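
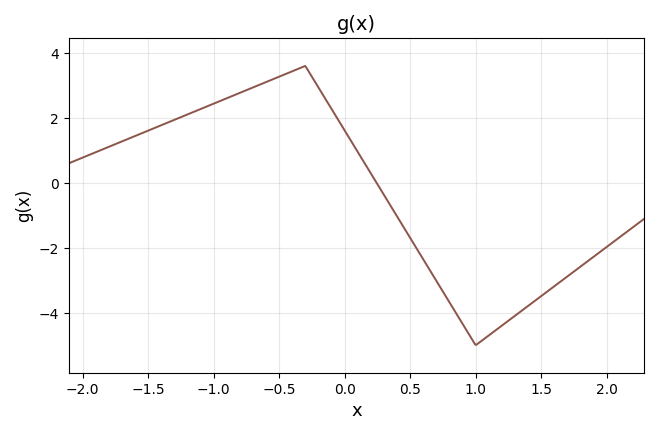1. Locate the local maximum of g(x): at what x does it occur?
-0.3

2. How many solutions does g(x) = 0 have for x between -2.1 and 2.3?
1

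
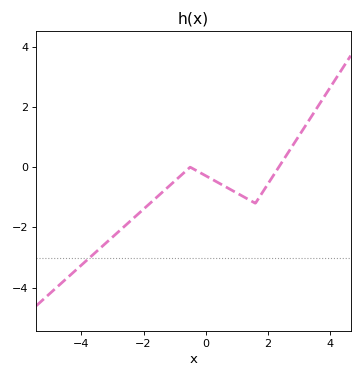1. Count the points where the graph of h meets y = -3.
1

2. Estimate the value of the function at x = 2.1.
-0.4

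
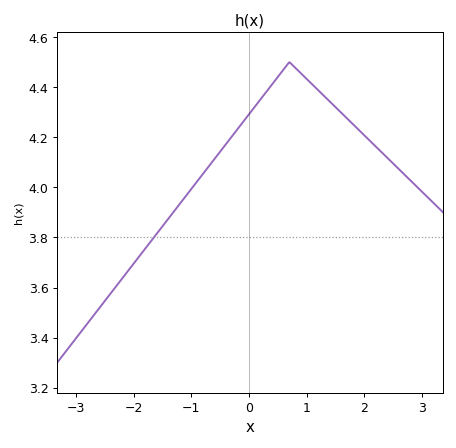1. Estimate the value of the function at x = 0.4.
4.42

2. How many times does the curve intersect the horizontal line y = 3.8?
1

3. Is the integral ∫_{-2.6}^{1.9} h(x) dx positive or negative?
positive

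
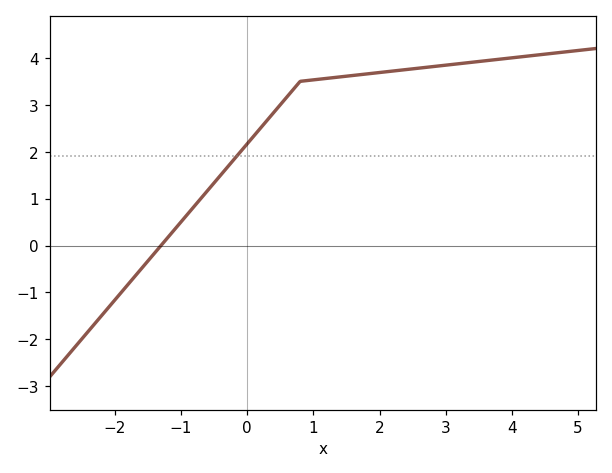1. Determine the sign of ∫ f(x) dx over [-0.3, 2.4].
positive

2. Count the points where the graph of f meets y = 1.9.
1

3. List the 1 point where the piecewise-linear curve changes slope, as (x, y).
(0.8, 3.5)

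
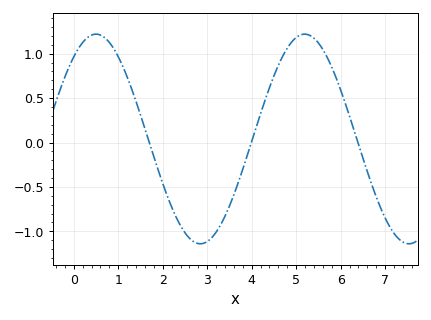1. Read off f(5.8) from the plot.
0.85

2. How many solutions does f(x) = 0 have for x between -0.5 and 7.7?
3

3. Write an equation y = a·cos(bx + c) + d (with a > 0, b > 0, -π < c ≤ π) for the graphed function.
y = 1.18cos(1.3x - 0.67) + 0.04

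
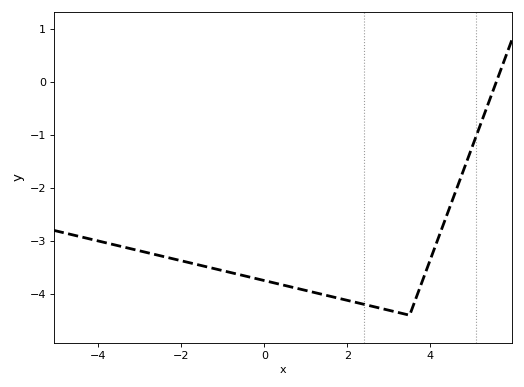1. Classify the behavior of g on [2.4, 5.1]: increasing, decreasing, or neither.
neither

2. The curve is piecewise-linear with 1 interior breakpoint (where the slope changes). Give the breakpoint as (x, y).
(3.5, -4.4)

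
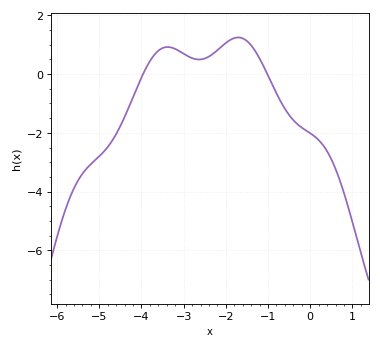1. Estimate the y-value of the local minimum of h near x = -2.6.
0.496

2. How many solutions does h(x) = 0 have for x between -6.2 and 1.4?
2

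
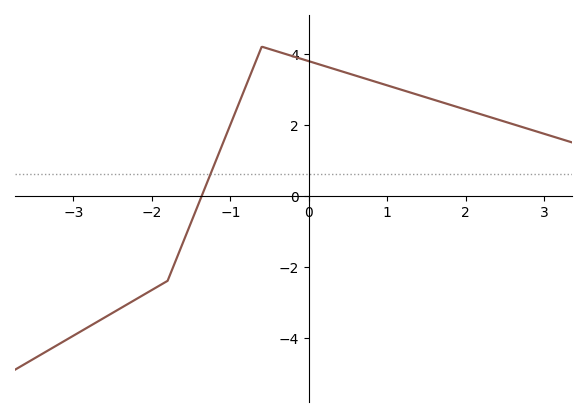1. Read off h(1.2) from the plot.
2.97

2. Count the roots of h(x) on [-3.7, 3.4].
1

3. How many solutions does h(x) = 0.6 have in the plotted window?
1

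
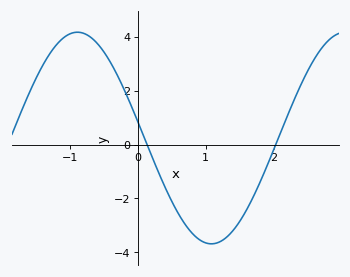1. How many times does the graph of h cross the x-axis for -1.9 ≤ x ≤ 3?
2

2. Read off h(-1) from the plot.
4.2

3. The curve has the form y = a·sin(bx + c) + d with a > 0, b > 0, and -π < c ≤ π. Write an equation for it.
y = 3.92sin(1.6x + 3) + 0.24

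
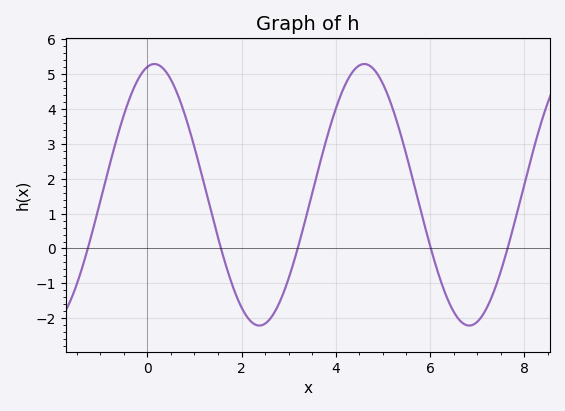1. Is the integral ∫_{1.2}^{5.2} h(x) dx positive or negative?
positive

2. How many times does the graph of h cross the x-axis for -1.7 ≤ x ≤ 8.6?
5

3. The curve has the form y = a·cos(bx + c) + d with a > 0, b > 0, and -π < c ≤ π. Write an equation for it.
y = 3.75cos(1.41x - 0.21) + 1.54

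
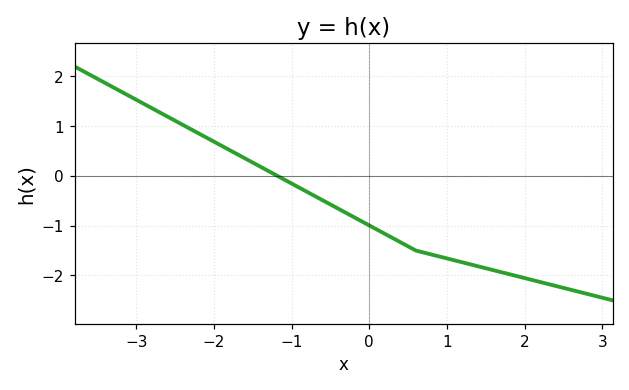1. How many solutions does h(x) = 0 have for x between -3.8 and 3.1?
1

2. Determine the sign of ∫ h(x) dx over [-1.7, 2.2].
negative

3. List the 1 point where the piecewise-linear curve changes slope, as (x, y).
(0.6, -1.5)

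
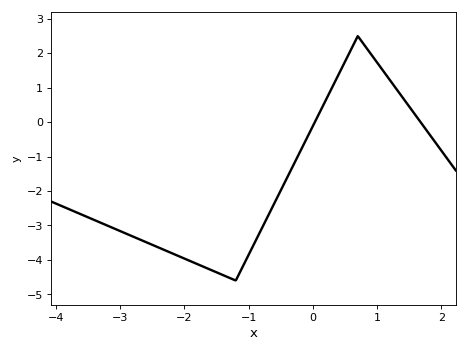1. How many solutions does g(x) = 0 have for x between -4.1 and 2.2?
2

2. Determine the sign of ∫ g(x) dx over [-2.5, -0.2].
negative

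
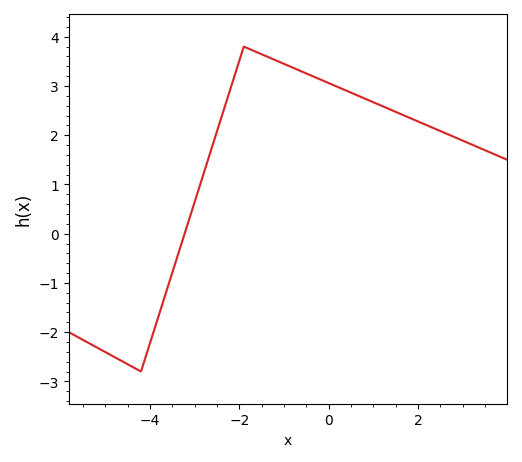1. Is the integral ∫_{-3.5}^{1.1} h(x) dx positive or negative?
positive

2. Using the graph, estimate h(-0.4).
3.22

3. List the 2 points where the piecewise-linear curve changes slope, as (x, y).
(-4.2, -2.8); (-1.9, 3.8)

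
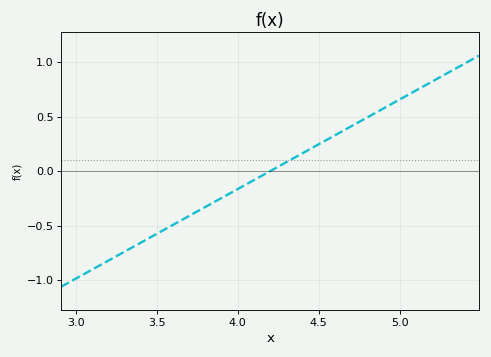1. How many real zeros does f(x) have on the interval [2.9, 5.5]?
1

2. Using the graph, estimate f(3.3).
-0.75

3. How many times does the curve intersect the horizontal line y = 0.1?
1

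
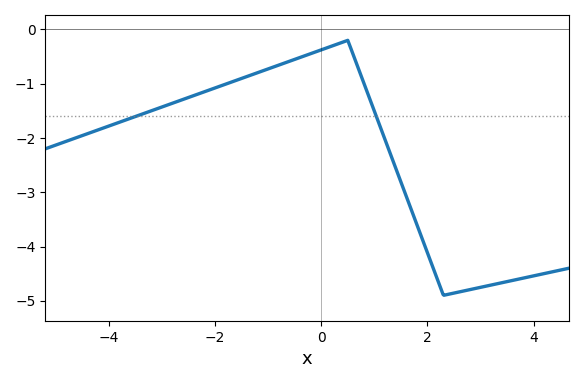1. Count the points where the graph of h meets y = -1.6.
2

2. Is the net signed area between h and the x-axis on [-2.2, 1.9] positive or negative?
negative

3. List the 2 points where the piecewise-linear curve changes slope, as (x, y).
(0.5, -0.2); (2.3, -4.9)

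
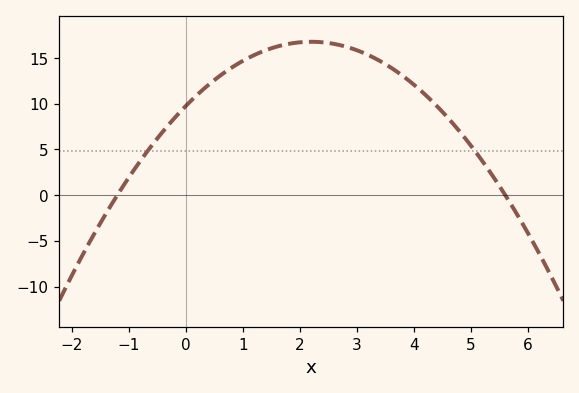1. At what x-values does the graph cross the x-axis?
-1.2, 5.6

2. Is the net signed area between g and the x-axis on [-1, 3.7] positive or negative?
positive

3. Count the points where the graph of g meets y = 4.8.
2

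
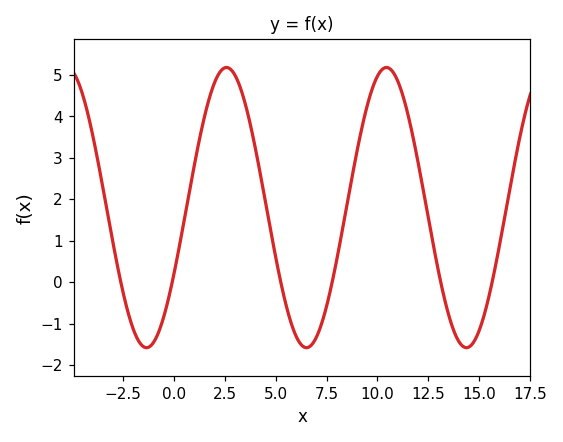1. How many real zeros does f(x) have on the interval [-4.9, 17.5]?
6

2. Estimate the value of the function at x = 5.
0.617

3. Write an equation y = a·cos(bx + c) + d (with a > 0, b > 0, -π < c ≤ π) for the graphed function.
y = 3.38cos(0.8x - 2.07) + 1.8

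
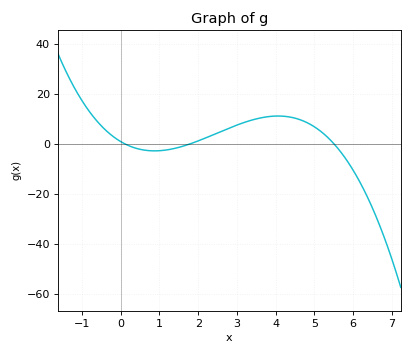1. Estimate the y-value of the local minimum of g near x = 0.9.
-2.85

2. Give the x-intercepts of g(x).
0.1, 1.8, 5.5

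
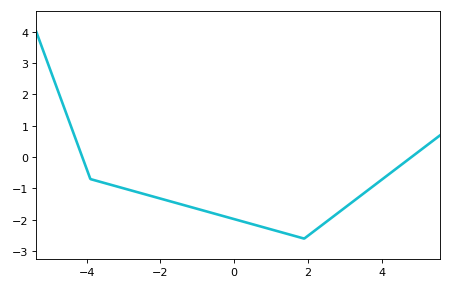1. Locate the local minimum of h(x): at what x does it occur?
1.8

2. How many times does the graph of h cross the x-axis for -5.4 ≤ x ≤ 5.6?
2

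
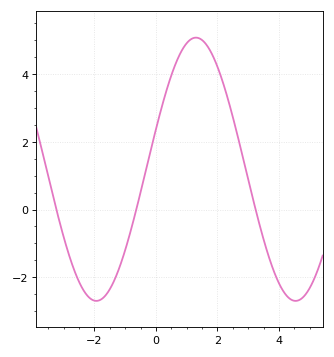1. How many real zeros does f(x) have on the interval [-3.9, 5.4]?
3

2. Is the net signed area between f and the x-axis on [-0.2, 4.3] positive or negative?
positive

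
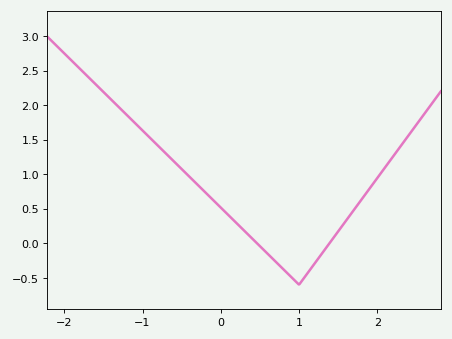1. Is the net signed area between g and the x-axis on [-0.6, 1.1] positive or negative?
positive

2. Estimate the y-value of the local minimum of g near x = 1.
-0.6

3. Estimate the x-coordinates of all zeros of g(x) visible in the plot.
0.5, 1.4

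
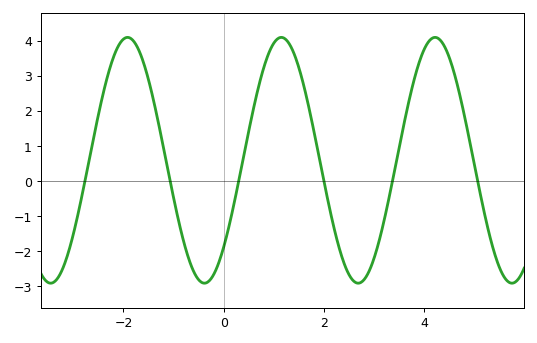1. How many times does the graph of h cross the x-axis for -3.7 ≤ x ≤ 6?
6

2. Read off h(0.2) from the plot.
-0.673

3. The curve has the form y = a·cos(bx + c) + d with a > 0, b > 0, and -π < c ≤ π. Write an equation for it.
y = 3.5cos(2.05x - 2.35) + 0.59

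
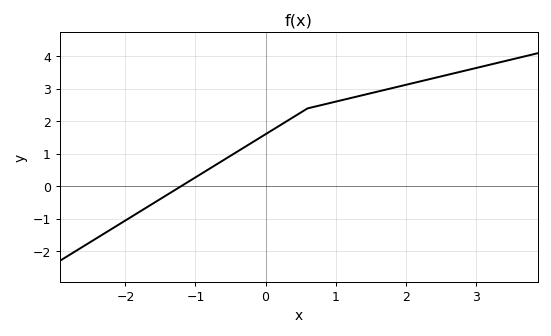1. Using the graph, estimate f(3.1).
3.69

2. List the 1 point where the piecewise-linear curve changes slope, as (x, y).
(0.6, 2.4)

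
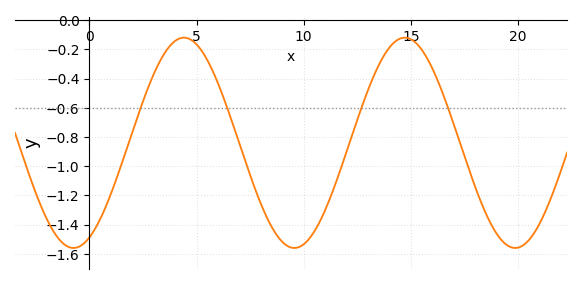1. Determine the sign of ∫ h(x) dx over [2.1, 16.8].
negative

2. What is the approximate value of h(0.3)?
-1.42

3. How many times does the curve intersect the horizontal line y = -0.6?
4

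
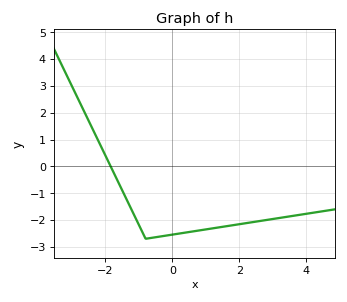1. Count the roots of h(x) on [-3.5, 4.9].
1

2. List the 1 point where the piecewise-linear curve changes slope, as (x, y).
(-0.8, -2.7)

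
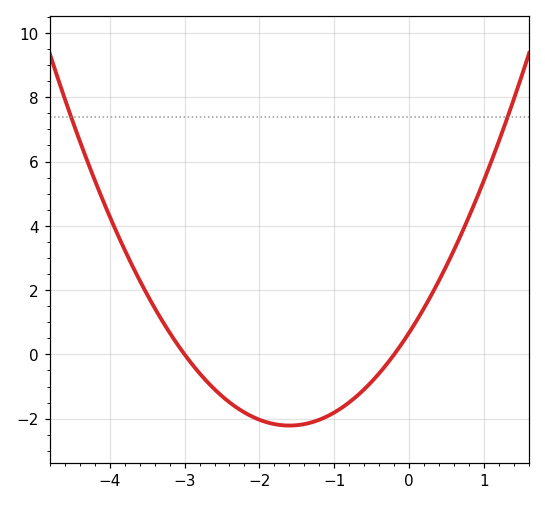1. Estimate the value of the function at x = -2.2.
-1.81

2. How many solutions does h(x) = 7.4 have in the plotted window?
2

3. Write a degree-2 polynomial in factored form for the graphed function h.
y = 1.13(x + 3)(x + 0.2)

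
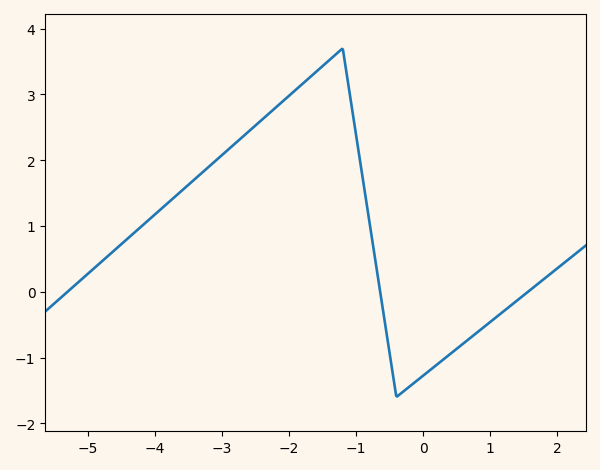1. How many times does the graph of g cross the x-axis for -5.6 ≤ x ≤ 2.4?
3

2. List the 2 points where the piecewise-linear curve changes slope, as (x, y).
(-1.2, 3.7); (-0.4, -1.6)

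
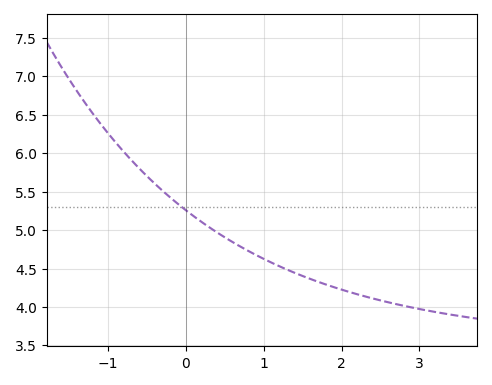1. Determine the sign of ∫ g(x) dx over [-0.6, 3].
positive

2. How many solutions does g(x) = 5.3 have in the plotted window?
1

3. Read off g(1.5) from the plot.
4.4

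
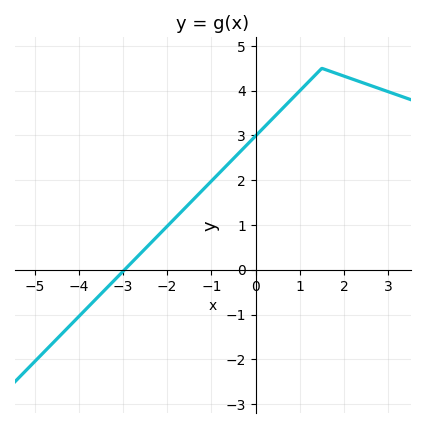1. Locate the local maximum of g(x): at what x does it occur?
1.5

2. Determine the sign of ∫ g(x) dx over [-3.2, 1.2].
positive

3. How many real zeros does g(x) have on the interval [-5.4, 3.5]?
1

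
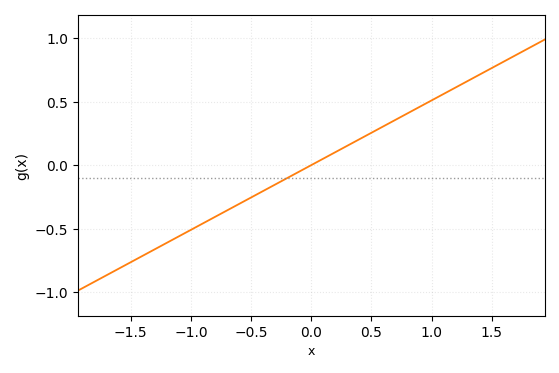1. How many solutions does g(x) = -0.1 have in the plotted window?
1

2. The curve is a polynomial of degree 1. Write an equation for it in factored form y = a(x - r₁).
y = 0.51(x - 0)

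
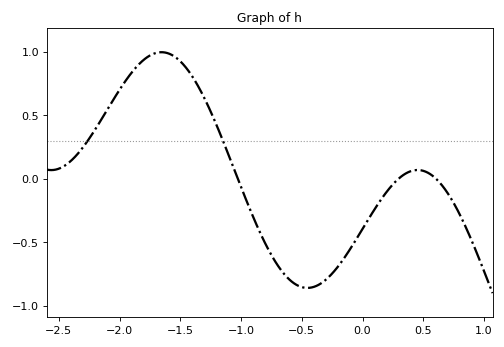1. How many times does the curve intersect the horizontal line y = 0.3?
2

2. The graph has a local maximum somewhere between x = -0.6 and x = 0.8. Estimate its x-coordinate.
0.454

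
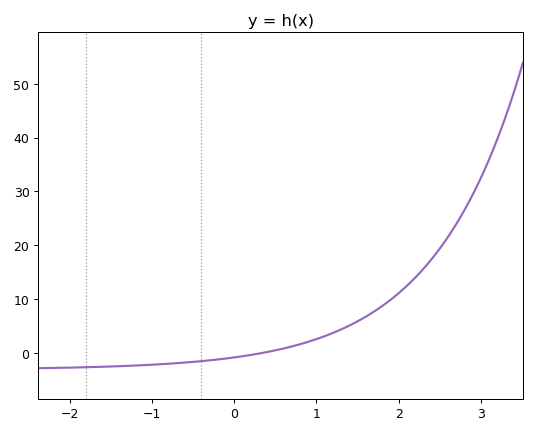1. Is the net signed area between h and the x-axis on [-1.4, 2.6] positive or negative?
positive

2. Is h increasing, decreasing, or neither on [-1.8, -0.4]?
increasing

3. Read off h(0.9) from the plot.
2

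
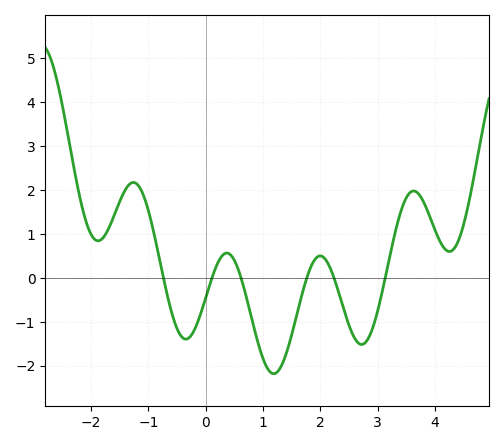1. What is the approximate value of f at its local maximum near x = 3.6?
2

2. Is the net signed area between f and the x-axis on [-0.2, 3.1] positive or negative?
negative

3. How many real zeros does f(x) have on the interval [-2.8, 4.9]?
6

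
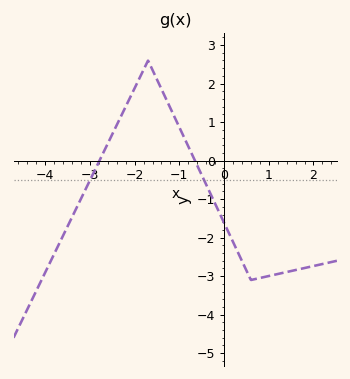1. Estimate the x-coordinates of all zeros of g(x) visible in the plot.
-2.79, -0.651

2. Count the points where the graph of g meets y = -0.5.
2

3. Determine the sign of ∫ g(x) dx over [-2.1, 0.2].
positive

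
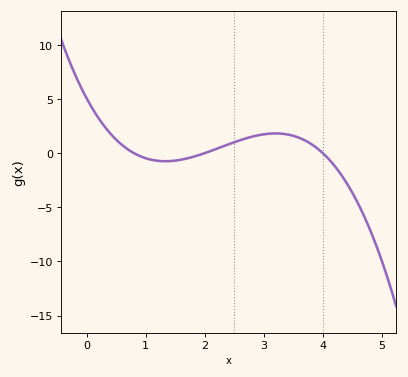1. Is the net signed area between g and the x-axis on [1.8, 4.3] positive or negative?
positive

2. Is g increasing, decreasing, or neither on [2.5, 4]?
neither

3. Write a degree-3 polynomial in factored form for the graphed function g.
y = -0.79(x - 0.8)(x - 2)(x - 4)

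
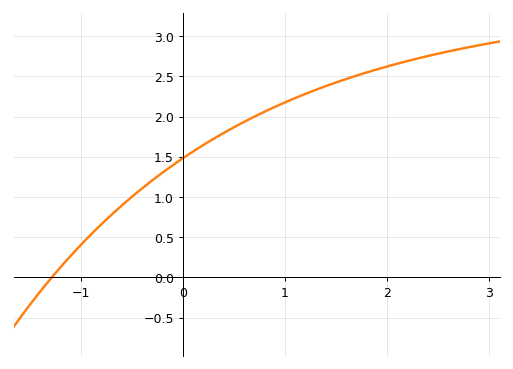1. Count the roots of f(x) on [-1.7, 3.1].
1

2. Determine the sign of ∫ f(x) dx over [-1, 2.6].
positive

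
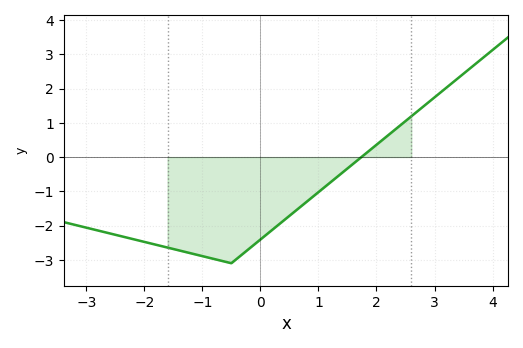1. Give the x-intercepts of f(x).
1.8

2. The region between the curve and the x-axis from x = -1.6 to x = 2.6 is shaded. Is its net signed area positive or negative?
negative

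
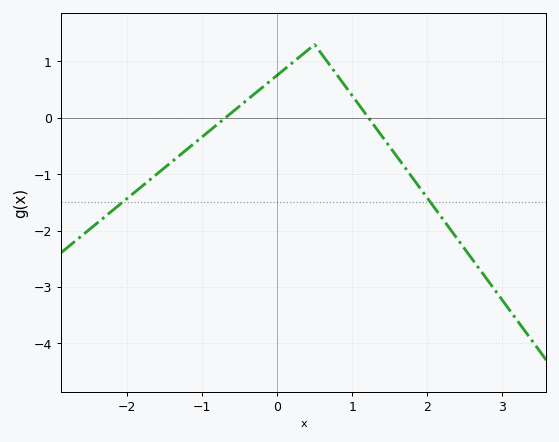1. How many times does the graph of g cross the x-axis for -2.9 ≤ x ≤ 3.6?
2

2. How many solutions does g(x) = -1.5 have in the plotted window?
2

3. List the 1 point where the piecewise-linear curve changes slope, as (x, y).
(0.5, 1.3)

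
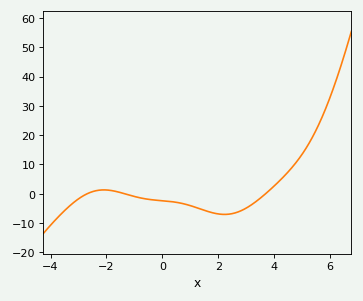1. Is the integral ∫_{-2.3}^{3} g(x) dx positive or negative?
negative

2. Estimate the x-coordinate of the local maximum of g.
-2.09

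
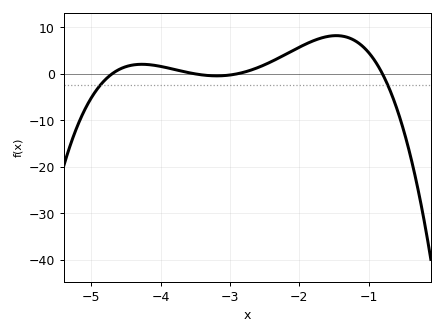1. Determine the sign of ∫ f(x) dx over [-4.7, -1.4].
positive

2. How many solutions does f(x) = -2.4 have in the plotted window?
2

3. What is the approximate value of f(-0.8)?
0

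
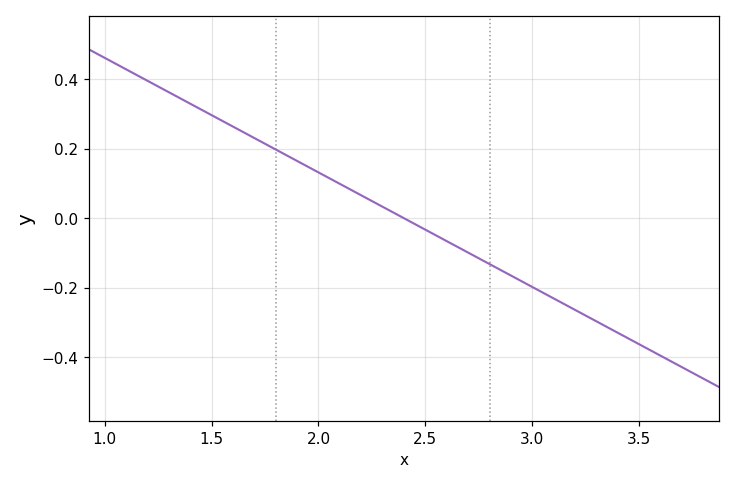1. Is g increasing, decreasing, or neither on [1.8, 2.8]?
decreasing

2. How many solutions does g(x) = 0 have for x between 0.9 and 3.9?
1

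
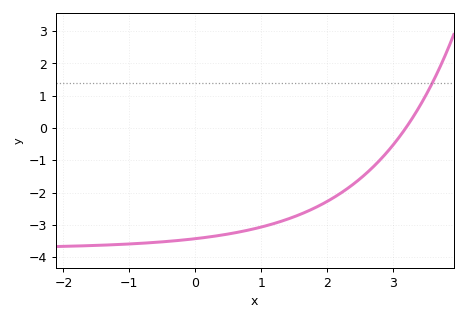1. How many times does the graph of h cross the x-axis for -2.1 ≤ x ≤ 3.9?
1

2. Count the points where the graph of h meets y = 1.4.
1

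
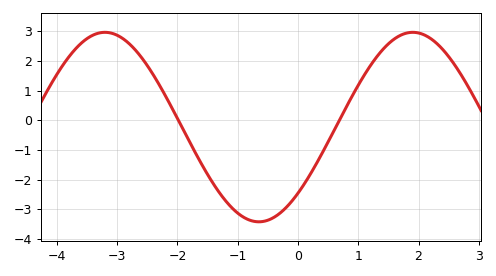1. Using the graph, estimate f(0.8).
0.4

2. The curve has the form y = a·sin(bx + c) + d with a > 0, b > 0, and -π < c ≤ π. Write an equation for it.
y = 3.19sin(1.2x - 0.77) - 0.23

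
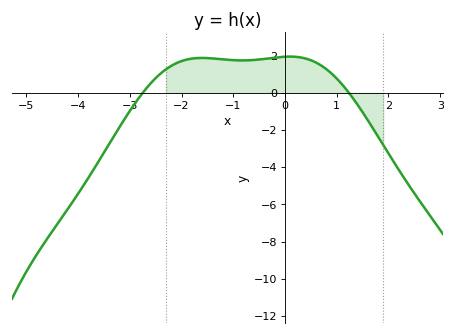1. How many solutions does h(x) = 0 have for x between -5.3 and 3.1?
2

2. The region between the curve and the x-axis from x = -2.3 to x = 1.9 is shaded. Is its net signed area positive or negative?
positive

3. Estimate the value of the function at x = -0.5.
1.8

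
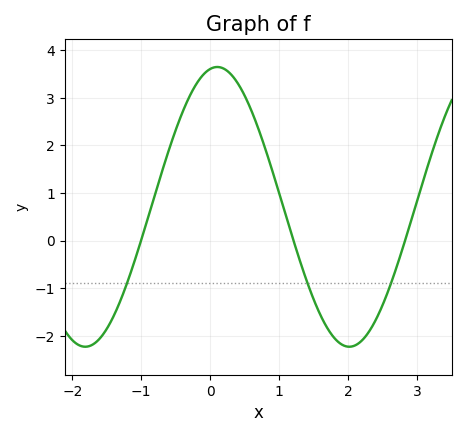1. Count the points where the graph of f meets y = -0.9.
3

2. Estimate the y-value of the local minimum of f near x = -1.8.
-2.23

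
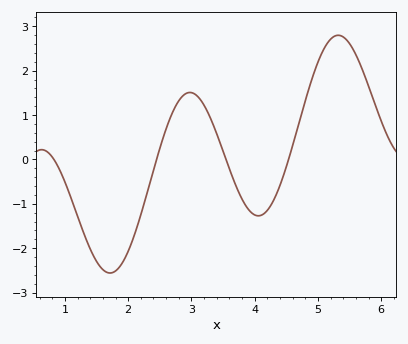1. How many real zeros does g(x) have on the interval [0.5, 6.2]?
4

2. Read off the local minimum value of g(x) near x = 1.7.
-2.56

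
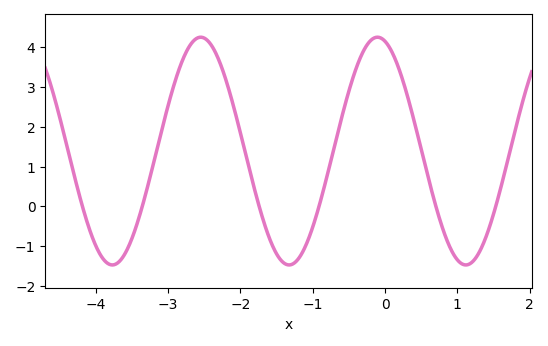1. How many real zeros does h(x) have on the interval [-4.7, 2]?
6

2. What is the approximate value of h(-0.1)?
4.2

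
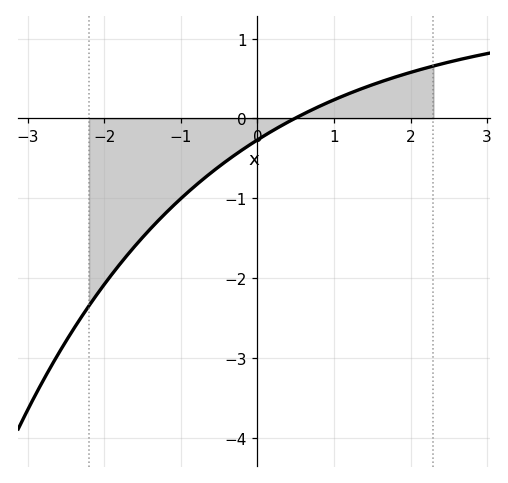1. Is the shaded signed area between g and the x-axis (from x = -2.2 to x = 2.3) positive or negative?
negative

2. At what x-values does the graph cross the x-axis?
0.49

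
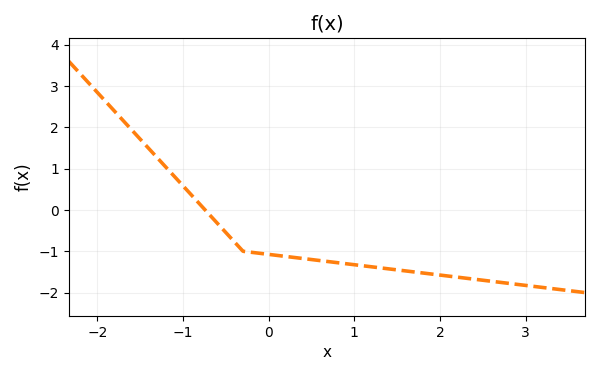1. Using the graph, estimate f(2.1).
-1.6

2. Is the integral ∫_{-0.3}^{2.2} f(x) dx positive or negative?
negative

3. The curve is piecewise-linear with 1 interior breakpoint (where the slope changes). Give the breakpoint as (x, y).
(-0.3, -1)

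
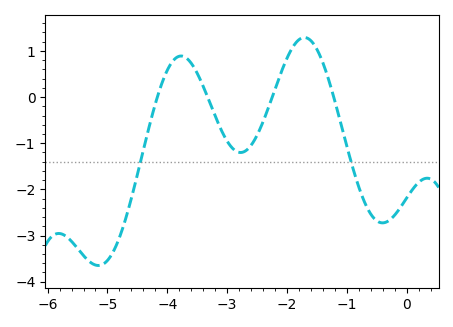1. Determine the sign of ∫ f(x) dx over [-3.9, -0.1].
negative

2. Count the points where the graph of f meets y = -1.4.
2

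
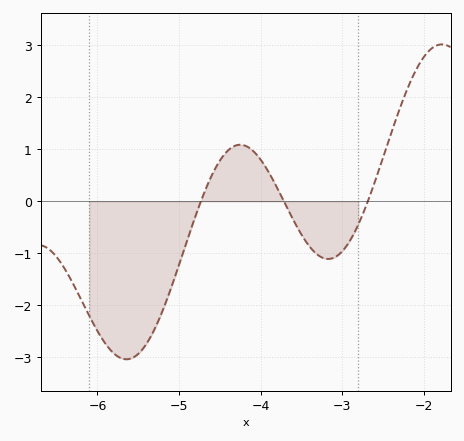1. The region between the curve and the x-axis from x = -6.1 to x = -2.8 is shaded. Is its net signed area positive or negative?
negative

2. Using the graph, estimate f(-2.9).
-0.745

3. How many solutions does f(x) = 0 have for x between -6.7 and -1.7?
3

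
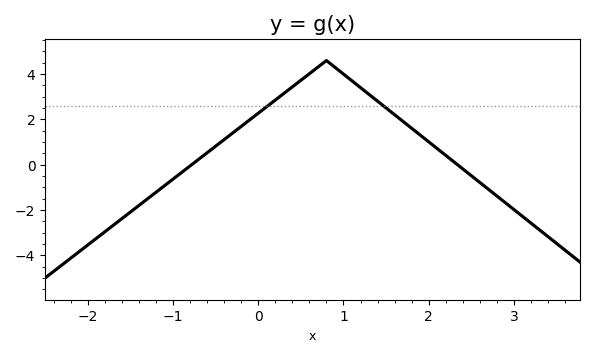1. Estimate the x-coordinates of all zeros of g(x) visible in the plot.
-0.782, 2.34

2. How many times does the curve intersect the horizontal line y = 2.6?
2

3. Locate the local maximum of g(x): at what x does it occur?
0.801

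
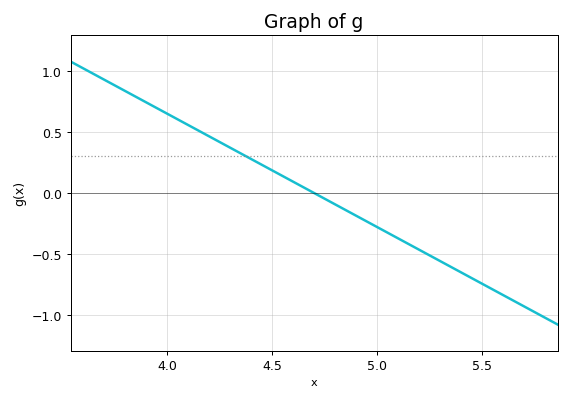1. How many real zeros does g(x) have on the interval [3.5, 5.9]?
1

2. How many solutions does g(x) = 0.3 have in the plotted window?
1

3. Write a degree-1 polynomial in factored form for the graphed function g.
y = -0.93(x - 4.7)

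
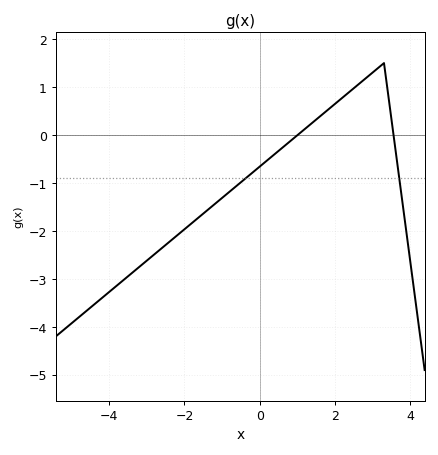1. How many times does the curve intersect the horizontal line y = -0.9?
2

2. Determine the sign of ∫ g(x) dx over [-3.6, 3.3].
negative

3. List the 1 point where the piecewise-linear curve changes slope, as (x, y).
(3.3, 1.5)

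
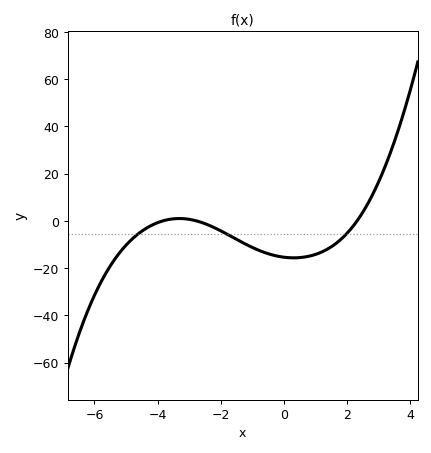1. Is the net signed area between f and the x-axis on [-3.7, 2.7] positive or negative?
negative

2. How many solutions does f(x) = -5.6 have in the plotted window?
3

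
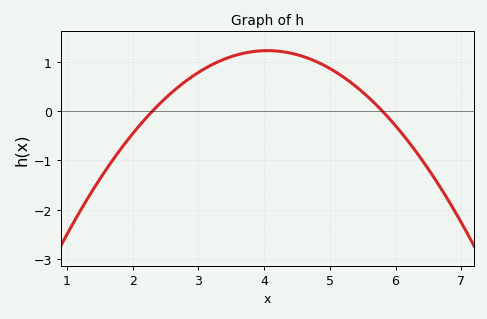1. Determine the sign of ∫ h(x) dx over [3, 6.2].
positive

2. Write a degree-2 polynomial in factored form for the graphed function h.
y = -0.4(x - 2.3)(x - 5.8)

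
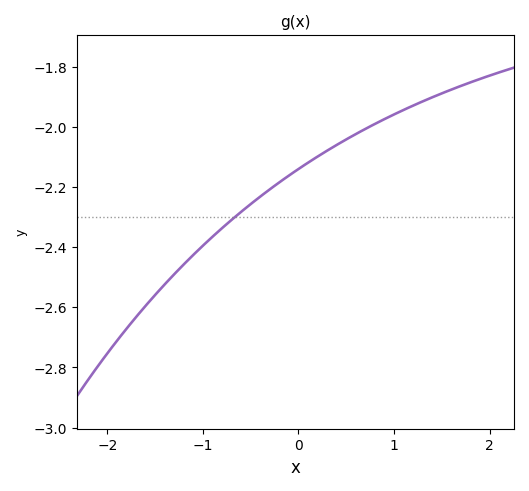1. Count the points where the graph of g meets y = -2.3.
1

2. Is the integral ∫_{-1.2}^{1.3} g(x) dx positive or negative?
negative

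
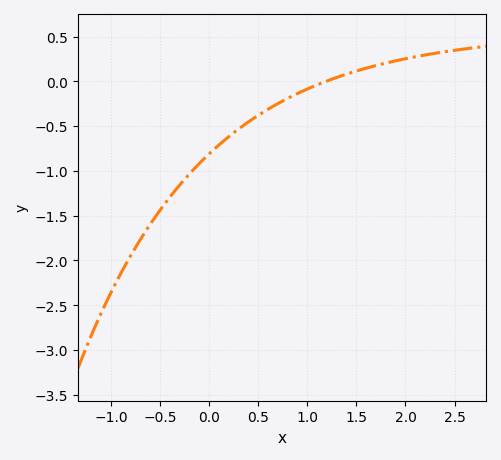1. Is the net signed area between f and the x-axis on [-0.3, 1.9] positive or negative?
negative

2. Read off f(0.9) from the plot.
-0.15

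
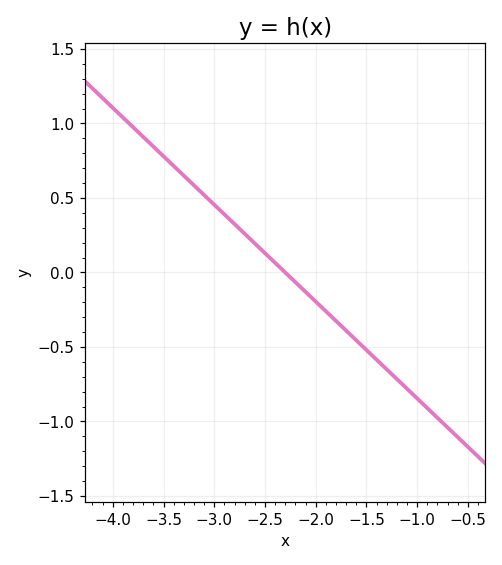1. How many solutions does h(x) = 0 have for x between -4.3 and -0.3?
1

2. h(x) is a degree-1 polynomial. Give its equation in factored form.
y = -0.65(x + 2.3)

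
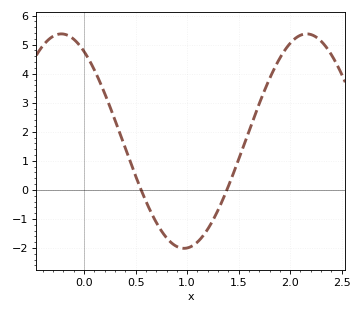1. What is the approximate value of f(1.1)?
-1.8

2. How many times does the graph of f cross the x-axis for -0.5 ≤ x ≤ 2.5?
2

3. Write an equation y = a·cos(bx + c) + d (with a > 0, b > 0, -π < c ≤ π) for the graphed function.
y = 3.69cos(2.6x + 0.58) + 1.68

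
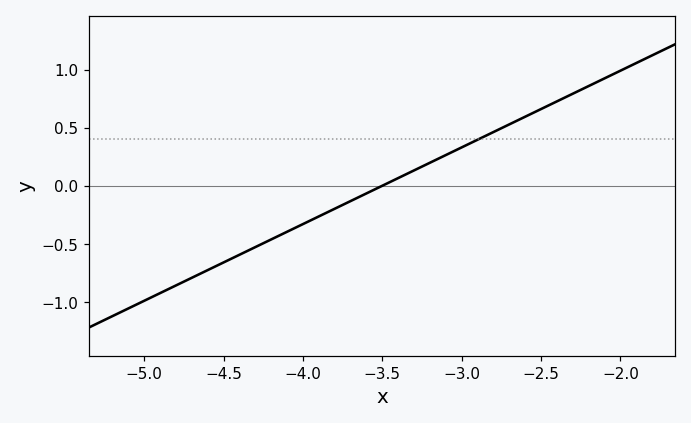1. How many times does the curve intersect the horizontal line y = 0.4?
1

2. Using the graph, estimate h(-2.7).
0.528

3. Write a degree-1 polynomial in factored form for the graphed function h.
y = 0.66(x + 3.5)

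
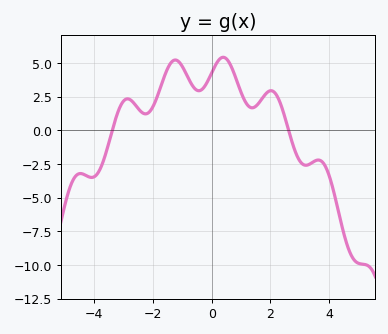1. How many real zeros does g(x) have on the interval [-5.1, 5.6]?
2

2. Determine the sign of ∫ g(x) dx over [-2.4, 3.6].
positive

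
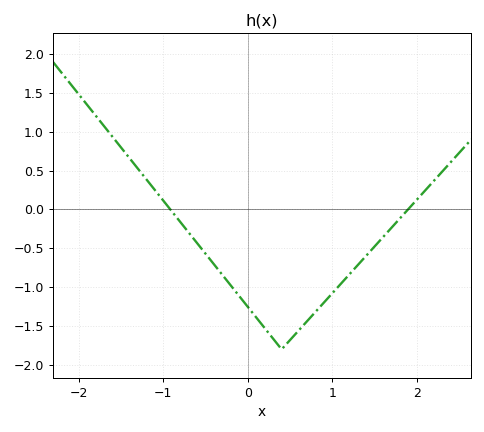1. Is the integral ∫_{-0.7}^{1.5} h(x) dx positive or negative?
negative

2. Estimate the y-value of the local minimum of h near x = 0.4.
-1.8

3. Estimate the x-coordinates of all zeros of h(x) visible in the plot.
-0.9, 1.9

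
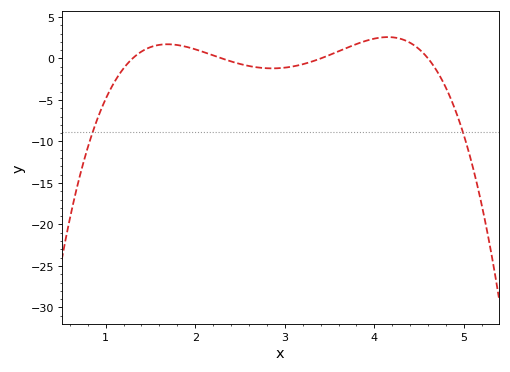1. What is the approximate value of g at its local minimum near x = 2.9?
-1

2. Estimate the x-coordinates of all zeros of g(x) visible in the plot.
1.3, 2.3, 3.4, 4.6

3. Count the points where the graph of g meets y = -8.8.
2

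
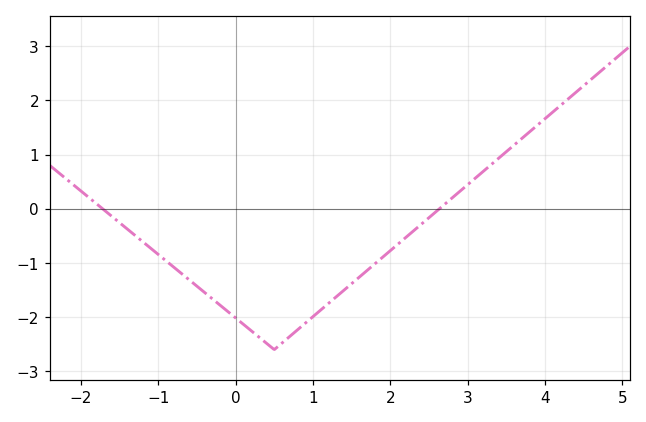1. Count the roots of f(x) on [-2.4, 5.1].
2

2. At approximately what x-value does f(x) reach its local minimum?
0.6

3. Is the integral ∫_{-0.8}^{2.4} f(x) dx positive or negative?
negative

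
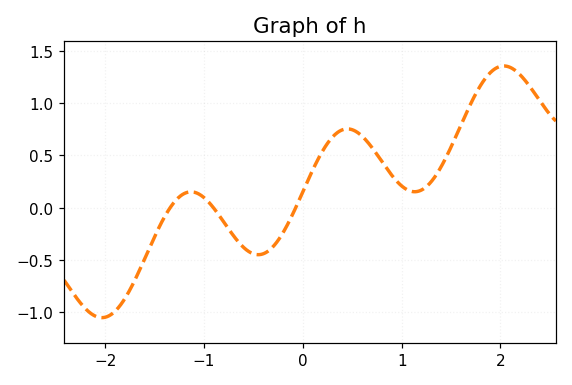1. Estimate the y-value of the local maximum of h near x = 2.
1.35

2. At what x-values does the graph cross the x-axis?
-1.3, -0.9, -0.1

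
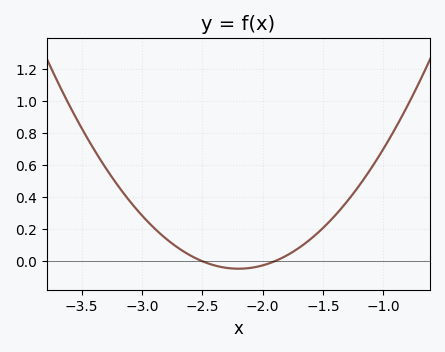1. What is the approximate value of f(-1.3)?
0.374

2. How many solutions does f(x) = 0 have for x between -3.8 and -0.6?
2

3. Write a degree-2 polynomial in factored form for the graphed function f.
y = 0.52(x + 2.5)(x + 1.9)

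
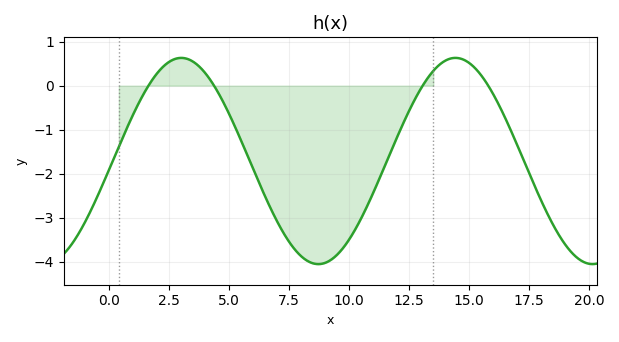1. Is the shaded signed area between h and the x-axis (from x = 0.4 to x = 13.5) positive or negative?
negative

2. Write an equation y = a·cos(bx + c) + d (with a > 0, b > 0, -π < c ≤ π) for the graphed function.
y = 2.34cos(0.55x - 1.6) - 1.71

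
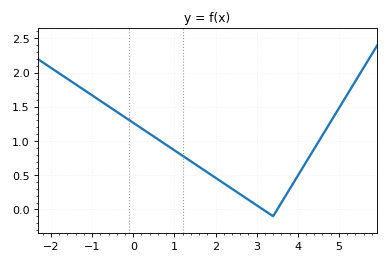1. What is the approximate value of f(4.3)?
0.788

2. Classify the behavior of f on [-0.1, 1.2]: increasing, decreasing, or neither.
decreasing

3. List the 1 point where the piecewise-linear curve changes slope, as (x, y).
(3.4, -0.1)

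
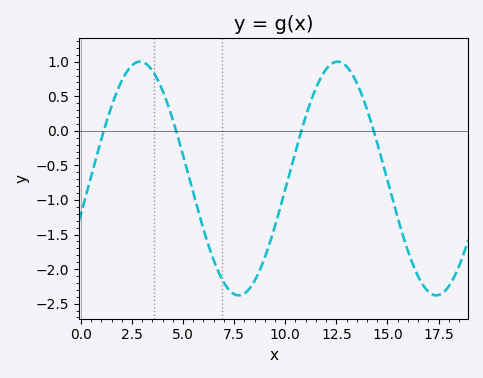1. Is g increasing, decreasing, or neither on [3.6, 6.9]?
decreasing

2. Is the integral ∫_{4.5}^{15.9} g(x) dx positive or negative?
negative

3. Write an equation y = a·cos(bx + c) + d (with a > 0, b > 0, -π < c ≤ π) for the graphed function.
y = 1.69cos(0.65x - 1.9) - 0.69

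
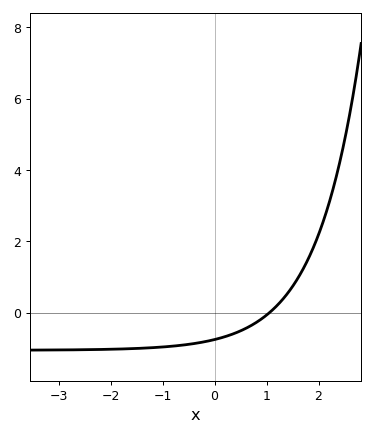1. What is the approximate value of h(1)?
0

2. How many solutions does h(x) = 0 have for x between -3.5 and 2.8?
1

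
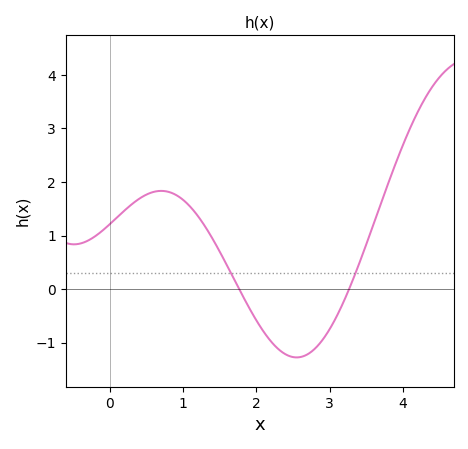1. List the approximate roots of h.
1.77, 3.27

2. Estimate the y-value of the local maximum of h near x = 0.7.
1.83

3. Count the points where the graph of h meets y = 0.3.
2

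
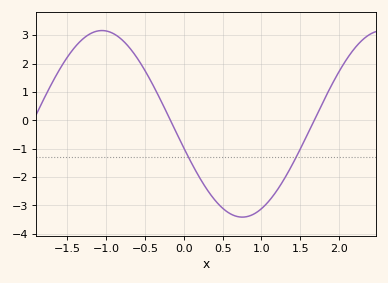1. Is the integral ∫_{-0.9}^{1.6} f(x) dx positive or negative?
negative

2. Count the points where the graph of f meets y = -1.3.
2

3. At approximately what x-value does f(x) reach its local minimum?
0.753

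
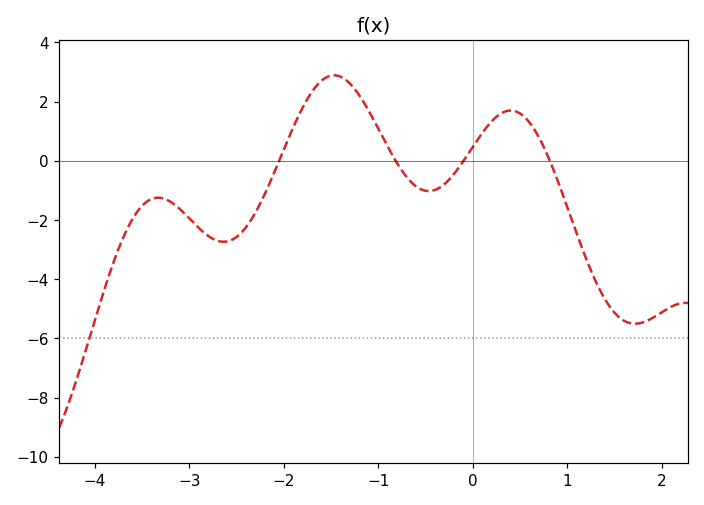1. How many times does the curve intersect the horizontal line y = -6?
1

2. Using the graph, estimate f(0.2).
1.33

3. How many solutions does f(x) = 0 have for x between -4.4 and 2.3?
4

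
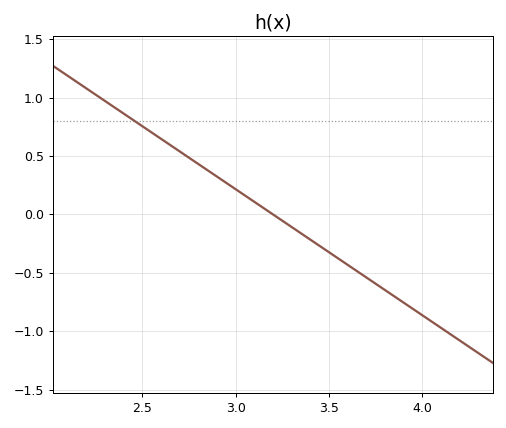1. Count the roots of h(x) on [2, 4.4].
1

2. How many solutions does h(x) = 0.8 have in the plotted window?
1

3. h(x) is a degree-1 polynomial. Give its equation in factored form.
y = -1.08(x - 3.2)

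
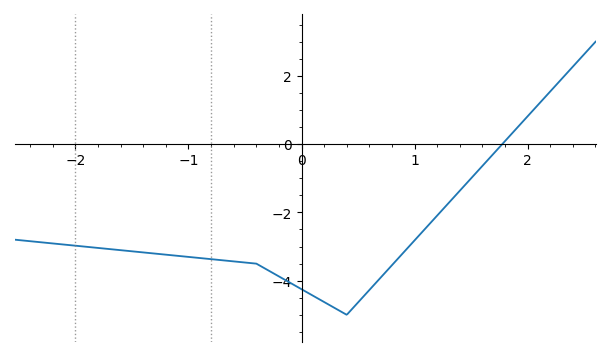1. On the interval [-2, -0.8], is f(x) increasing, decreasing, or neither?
decreasing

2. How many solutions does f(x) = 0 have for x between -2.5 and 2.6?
1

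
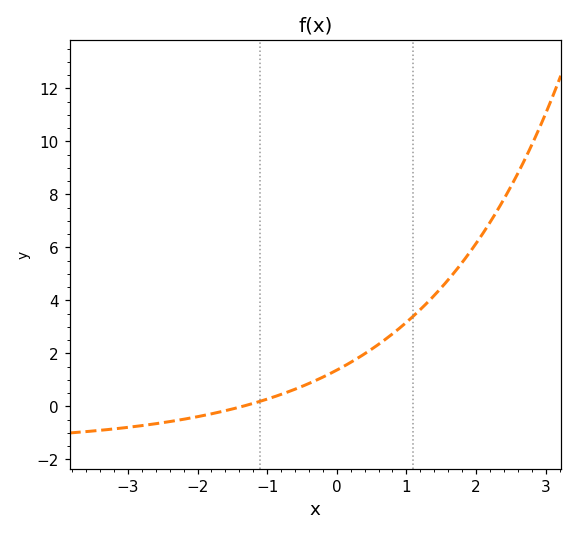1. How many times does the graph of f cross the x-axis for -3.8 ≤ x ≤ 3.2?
1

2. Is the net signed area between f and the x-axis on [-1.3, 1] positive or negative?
positive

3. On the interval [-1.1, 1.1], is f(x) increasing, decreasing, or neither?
increasing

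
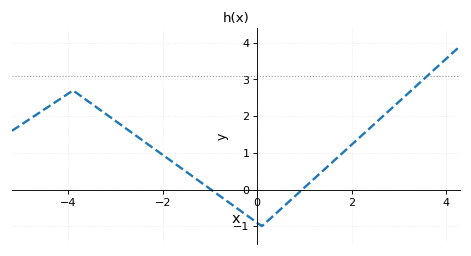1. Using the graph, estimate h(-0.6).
-0.4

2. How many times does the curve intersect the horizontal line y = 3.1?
1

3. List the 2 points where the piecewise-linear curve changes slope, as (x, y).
(-3.9, 2.7); (0.1, -1)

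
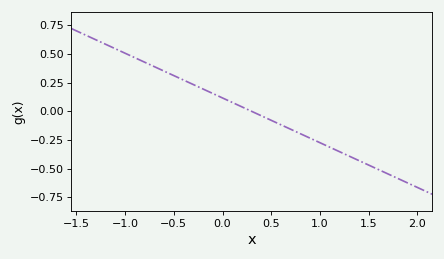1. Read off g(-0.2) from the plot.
0.195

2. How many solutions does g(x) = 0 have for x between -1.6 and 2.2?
1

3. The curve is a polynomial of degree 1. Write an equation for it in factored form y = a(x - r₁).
y = -0.39(x - 0.3)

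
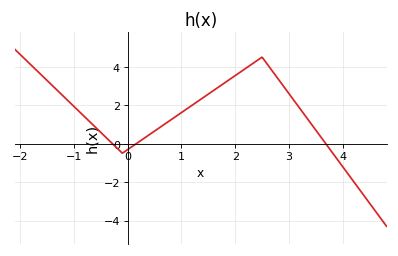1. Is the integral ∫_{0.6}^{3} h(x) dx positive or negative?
positive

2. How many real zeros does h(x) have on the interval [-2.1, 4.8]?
3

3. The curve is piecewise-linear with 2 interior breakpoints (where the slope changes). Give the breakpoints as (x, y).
(-0.1, -0.5); (2.5, 4.5)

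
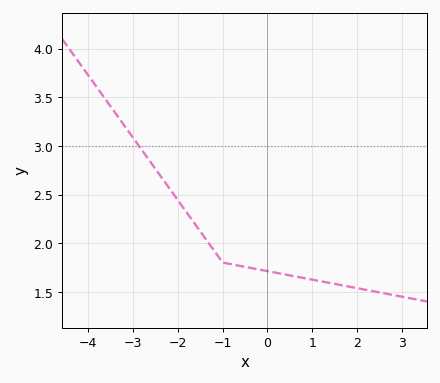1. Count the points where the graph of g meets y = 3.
1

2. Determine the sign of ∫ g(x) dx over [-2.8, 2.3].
positive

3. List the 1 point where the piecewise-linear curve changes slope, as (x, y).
(-1, 1.8)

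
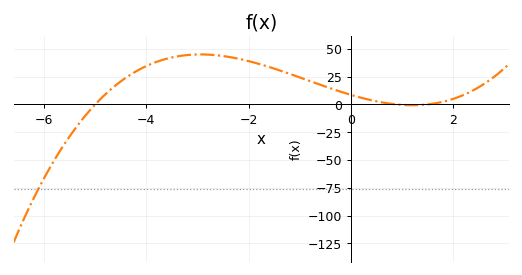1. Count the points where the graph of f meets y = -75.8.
1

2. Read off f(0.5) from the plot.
2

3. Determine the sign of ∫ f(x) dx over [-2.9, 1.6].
positive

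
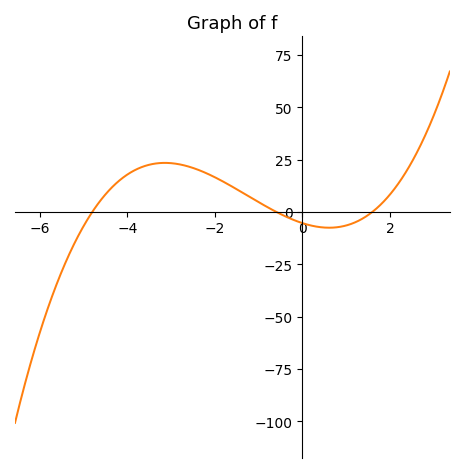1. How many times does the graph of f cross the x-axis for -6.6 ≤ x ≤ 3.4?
3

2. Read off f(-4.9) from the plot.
-3.27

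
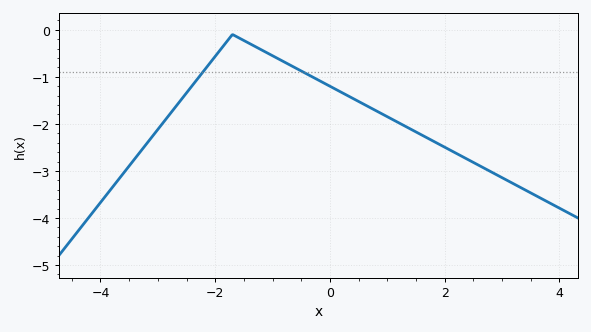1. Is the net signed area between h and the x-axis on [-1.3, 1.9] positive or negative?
negative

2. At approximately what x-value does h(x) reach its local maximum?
-1.6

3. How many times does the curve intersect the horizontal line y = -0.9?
2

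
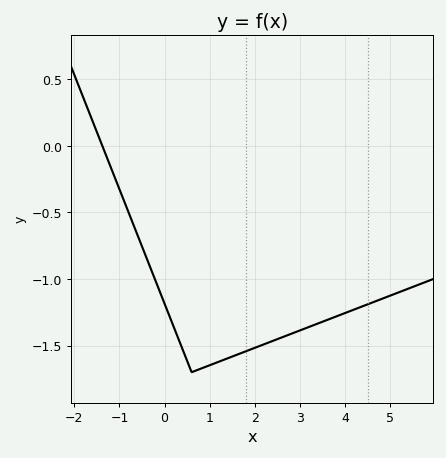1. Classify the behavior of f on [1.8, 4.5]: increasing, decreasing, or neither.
increasing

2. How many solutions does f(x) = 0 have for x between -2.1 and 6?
1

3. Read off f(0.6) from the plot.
-1.7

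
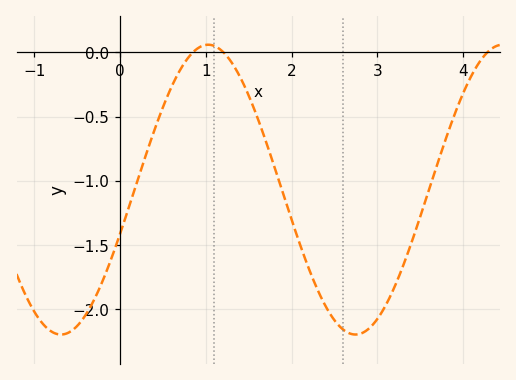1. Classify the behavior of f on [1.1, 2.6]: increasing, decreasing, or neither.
decreasing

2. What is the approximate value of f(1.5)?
-0.35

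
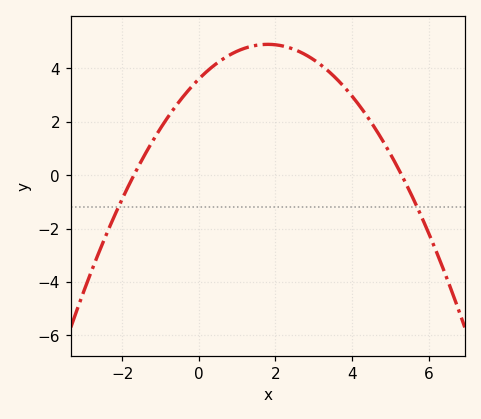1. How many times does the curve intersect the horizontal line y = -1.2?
2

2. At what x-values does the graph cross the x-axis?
-1.6, 5.2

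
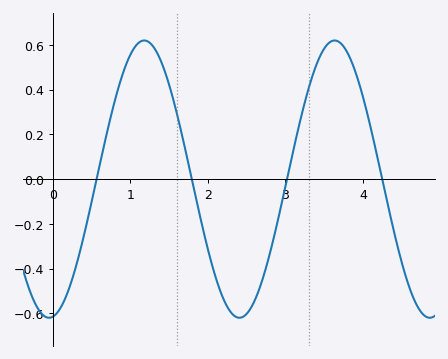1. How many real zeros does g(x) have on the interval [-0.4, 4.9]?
4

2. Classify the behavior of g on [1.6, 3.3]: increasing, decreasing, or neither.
neither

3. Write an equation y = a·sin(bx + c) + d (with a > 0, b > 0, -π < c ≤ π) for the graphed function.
y = 0.62sin(2.56x - 1.45) + 0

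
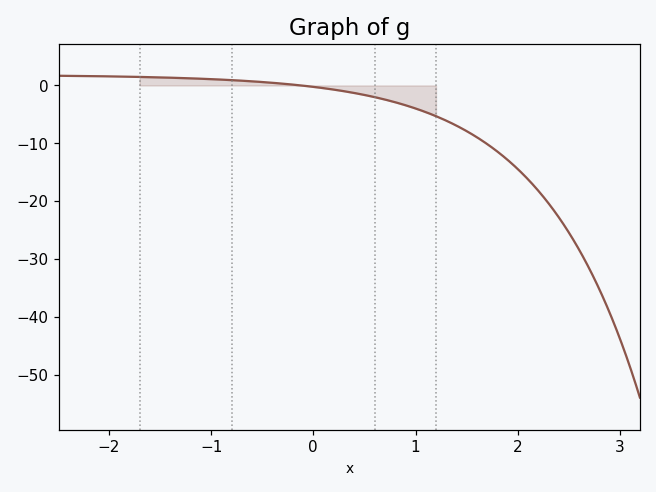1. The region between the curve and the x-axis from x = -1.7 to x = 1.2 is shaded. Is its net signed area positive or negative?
negative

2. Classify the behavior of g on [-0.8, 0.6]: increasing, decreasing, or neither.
decreasing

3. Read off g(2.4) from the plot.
-22.7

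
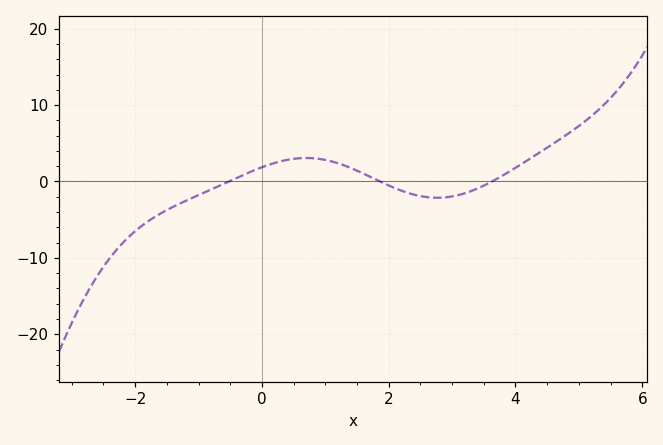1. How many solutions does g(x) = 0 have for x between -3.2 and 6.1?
3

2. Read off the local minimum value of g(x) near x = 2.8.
-2.13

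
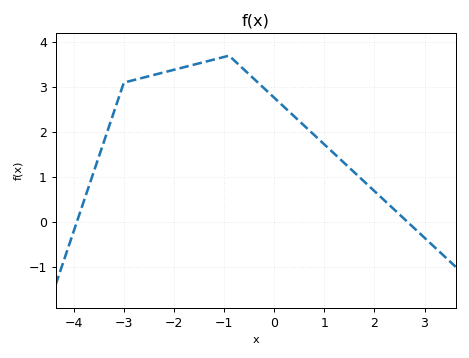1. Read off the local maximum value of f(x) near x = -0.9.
3.7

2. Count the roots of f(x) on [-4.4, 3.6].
2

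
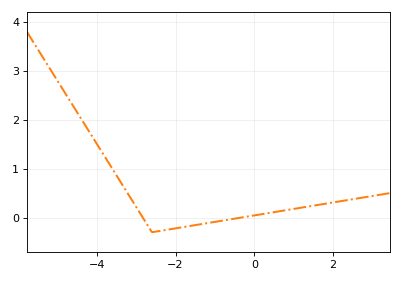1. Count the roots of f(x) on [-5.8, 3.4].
2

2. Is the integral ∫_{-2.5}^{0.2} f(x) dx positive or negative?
negative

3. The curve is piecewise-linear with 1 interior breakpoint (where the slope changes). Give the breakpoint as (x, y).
(-2.6, -0.3)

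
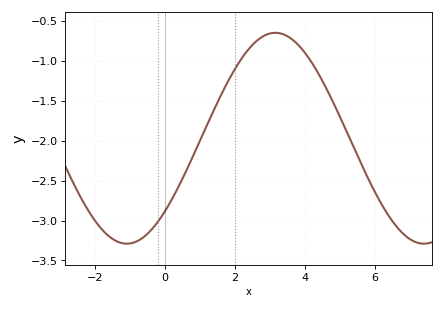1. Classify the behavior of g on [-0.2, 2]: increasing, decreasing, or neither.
increasing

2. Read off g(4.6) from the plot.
-1.35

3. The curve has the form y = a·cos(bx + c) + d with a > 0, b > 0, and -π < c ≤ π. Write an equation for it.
y = 1.32cos(0.74x - 2.3) - 1.97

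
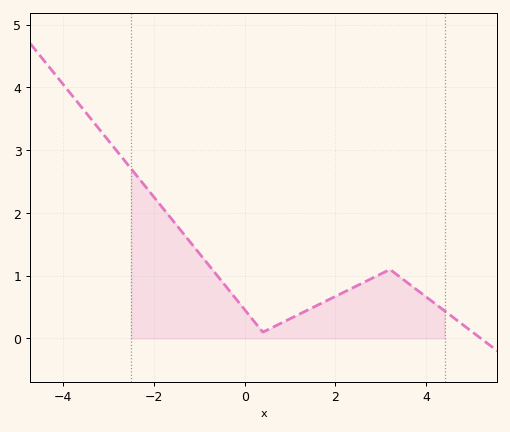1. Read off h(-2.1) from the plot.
2.3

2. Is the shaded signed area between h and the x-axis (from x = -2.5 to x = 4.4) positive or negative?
positive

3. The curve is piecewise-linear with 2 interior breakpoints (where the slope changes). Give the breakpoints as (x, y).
(0.4, 0.1); (3.2, 1.1)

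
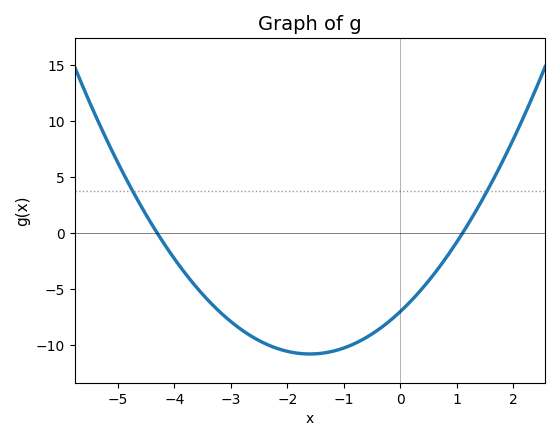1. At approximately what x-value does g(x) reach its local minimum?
-1.6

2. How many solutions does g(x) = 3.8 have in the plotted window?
2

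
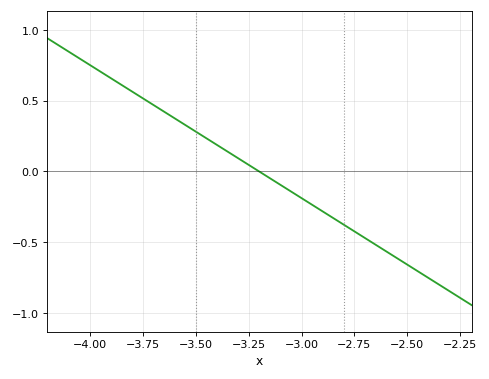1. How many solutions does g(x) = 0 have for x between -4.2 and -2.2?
1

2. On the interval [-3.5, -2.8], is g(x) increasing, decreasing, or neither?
decreasing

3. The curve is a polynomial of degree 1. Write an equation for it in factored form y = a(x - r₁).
y = -0.94(x + 3.2)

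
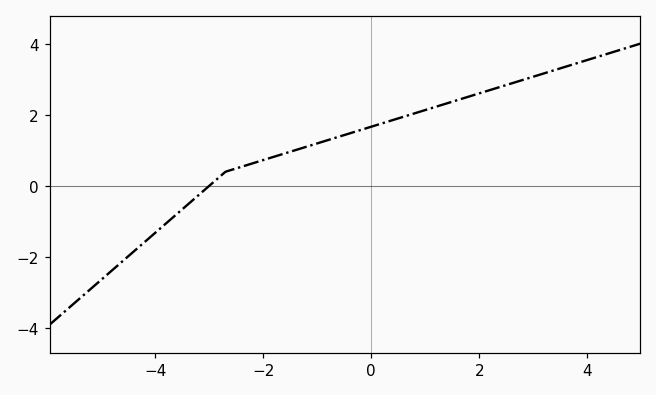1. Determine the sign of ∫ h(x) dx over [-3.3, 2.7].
positive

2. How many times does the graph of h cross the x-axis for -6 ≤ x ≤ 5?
1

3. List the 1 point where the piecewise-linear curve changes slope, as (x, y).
(-2.7, 0.4)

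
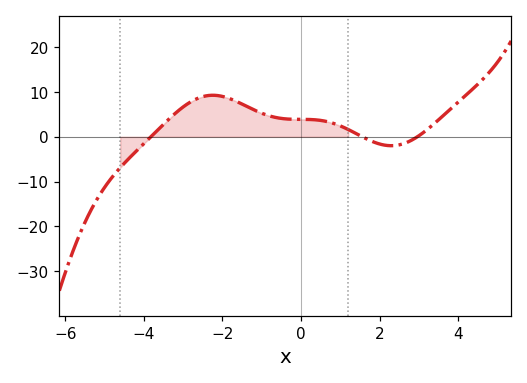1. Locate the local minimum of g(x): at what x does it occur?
2.2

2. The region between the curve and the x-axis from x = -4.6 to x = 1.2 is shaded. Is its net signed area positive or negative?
positive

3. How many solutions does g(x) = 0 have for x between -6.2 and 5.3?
3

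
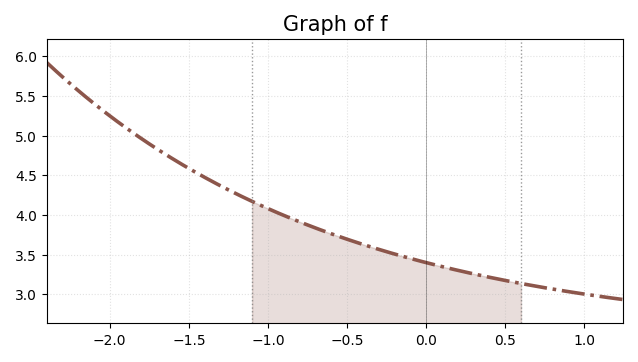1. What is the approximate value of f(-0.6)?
3.75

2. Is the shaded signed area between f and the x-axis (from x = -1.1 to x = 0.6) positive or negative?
positive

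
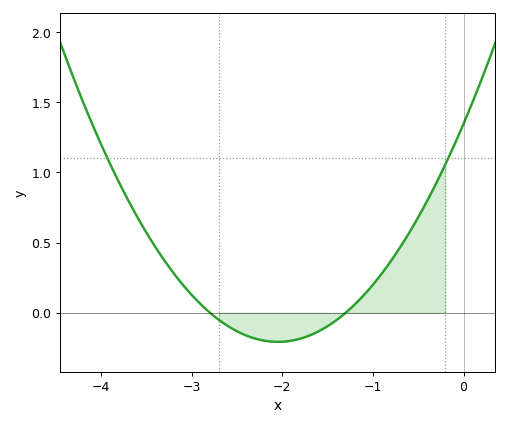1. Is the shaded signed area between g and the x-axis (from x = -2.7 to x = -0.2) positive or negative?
positive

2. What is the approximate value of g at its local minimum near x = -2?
-0.2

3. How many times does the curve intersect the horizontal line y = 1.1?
2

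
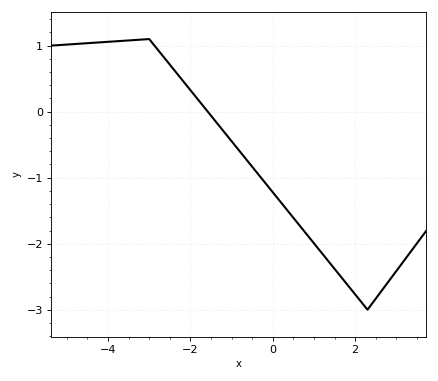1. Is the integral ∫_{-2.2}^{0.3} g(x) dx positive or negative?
negative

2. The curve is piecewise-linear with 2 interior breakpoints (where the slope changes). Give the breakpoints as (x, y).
(-3, 1.1); (2.3, -3)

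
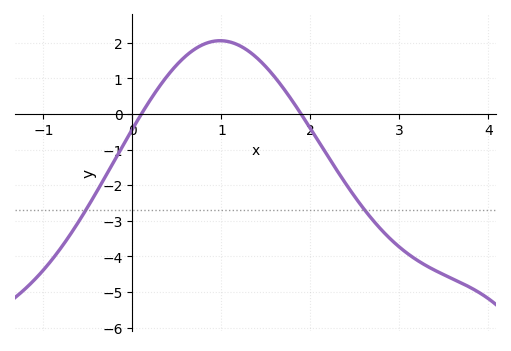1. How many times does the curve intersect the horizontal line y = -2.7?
2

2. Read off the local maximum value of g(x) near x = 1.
2.1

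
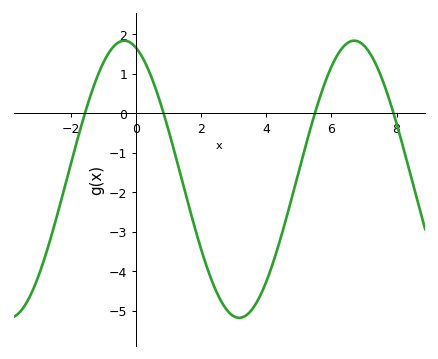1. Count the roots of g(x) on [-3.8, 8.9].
4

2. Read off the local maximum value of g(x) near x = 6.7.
1.84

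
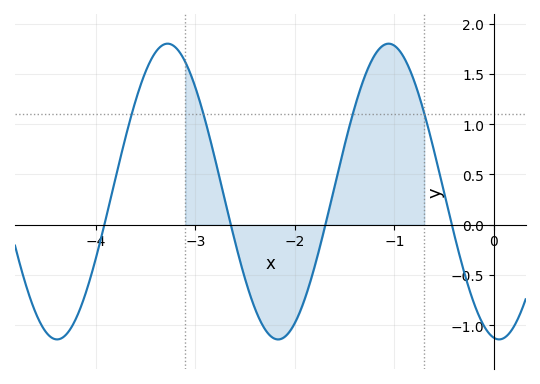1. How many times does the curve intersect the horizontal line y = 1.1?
4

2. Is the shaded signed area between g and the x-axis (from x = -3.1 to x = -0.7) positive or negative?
positive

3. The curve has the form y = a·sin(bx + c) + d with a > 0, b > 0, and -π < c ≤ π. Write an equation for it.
y = 1.47sin(2.8x - 1.7) + 0.33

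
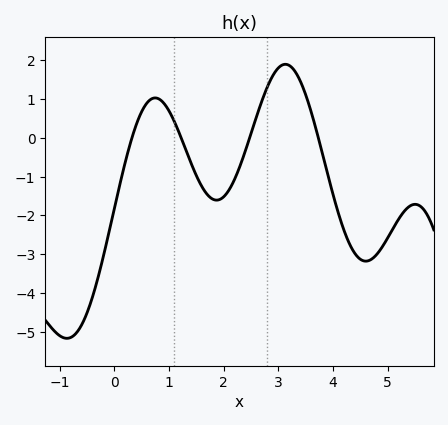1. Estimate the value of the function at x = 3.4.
1.5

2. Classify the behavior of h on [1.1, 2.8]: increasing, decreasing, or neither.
neither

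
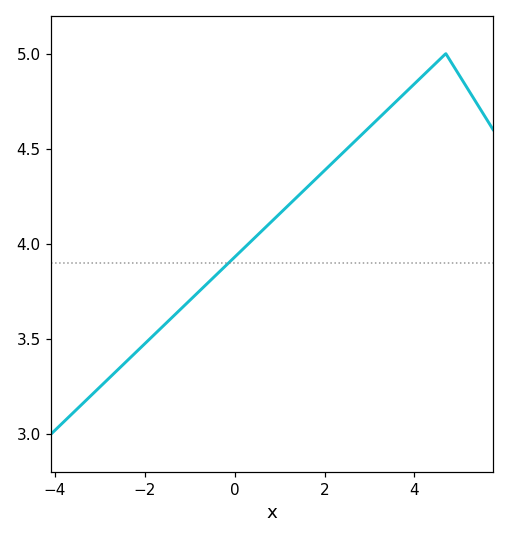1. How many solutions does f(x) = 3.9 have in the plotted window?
1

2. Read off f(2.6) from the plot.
4.52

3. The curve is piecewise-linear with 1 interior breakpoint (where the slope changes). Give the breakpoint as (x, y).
(4.7, 5)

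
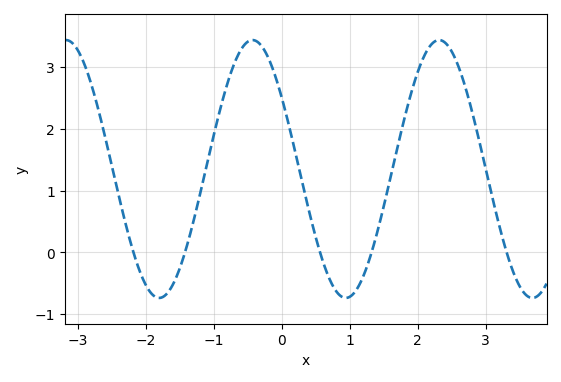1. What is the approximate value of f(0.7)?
-0.4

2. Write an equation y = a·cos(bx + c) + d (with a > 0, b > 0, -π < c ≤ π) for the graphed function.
y = 2.09cos(2.3x + 0.98) + 1.35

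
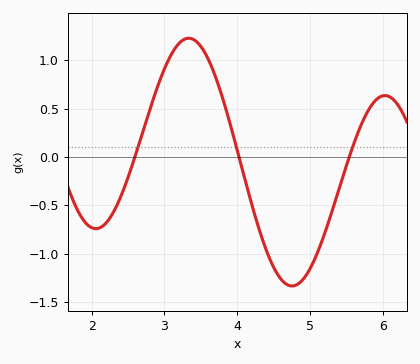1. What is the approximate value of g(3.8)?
0.6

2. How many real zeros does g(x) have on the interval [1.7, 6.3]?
3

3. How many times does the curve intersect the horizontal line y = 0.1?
3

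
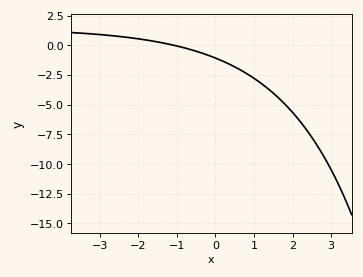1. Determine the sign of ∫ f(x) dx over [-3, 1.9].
negative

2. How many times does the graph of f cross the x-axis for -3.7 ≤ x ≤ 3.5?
1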